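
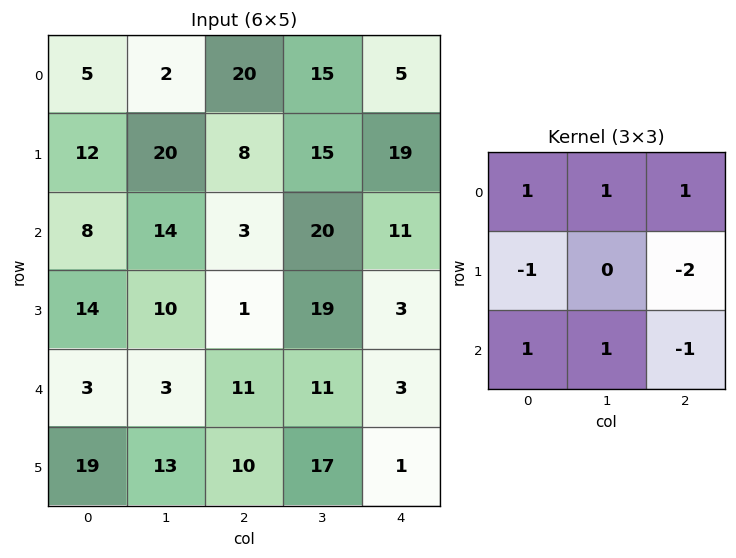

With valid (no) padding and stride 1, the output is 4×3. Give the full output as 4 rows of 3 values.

Output[0,0]: The receptive field on the input at this output position is [5 2 20 / 12 20 8 / 8 14 3]. Elementwise product with the kernel and sum: 5·1 + 2·1 + 20·1 + 12·-1 + 8·-2 + 8·1 + 14·1 + 3·-1.

18 -16 6
49 -19 34
4 -8 46
22 11 32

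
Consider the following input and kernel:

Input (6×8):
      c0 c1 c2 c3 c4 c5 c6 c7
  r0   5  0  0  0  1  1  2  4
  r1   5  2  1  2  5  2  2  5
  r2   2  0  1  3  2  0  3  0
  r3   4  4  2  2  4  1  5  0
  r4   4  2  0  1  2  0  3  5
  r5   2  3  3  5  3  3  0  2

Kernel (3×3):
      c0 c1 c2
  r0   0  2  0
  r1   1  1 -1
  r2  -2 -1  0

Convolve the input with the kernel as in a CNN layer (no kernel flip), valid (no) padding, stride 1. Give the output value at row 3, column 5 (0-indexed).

2

The receptive field on the input at this output position is [1 5 0 / 0 3 5 / 3 0 2]. Elementwise product with the kernel and sum: 5·2 + 0·1 + 3·1 + 5·-1 + 3·-2 + 0·-1.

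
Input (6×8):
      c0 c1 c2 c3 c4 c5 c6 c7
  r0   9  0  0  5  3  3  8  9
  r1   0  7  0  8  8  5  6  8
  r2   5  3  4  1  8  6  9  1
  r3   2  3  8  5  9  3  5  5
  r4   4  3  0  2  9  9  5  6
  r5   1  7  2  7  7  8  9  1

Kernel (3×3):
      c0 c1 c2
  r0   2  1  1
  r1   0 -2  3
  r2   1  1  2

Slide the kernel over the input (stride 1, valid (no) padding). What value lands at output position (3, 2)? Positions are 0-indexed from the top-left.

The receptive field on the input at this output position is [8 5 9 / 0 2 9 / 2 7 7]. Elementwise product with the kernel and sum: 8·2 + 5·1 + 9·1 + 2·-2 + 9·3 + 2·1 + 7·1 + 7·2.

76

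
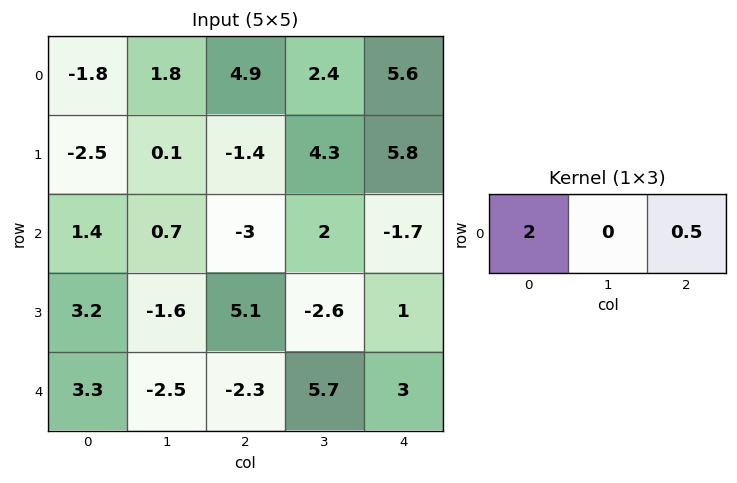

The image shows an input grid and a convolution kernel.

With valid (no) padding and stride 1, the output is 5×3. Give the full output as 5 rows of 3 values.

-1.15 4.8 12.6
-5.7 2.35 0.1
1.3 2.4 -6.85
8.95 -4.5 10.7
5.45 -2.15 -3.1

Output[0,0]: The receptive field on the input at this output position is [-1.8 1.8 4.9]. Elementwise product with the kernel and sum: -1.8·2 + 4.9·0.5.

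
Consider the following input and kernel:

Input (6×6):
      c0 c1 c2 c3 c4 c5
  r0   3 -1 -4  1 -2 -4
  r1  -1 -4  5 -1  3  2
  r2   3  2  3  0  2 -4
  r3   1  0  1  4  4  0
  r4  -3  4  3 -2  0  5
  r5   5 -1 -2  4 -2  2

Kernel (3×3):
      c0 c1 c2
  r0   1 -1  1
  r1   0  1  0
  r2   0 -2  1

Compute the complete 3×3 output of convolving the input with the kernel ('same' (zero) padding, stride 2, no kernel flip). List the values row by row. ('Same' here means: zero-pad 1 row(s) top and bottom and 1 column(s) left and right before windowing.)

1 -15 -6
-2 -5 -8
-15 14 6

Output[0,0]: The receptive field on the zero-padded input at this output position is [0 0 0 / 0 3 -1 / 0 -1 -4]. Elementwise product with the kernel and sum: 0·1 + 0·-1 + 0·1 + 3·1 + -1·-2 + -4·1.
Output[0,1]: The receptive field on the zero-padded input at this output position is [0 0 0 / -1 -4 1 / -4 5 -1]. Elementwise product with the kernel and sum: 0·1 + 0·-1 + 0·1 + -4·1 + 5·-2 + -1·1.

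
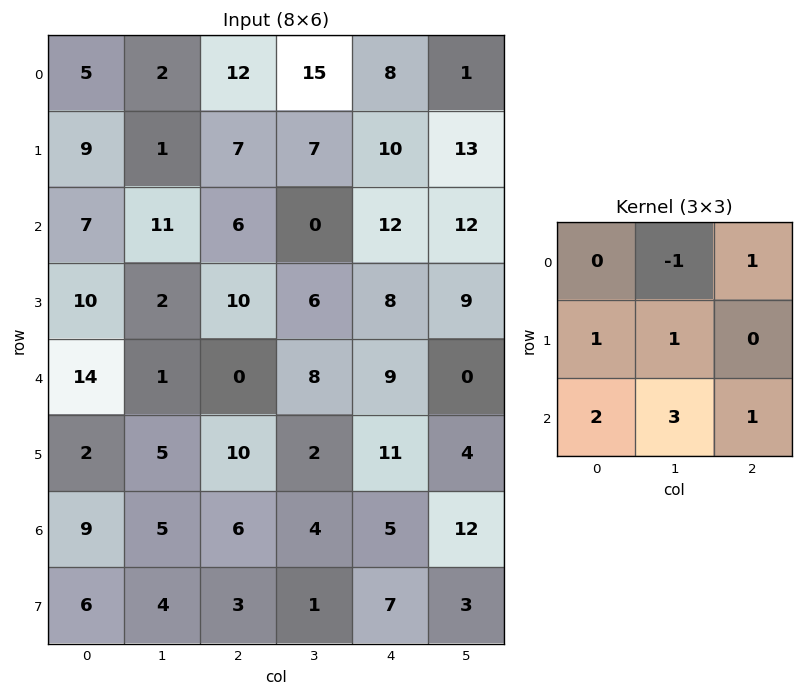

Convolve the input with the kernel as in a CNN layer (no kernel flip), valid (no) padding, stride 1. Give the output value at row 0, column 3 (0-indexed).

The receptive field on the input at this output position is [15 8 1 / 7 10 13 / 0 12 12]. Elementwise product with the kernel and sum: 8·-1 + 1·1 + 7·1 + 10·1 + 0·2 + 12·3 + 12·1.

58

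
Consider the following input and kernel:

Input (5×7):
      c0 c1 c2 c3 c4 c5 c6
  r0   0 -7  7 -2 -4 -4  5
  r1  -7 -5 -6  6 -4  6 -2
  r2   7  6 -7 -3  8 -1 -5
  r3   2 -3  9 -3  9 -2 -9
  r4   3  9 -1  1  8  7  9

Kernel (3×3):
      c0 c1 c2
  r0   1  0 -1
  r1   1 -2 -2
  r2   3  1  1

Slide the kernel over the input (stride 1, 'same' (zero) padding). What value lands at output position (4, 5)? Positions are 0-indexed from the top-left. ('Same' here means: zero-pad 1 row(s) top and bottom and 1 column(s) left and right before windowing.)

-6

The receptive field on the zero-padded input at this output position is [9 -2 -9 / 8 7 9 / 0 0 0]. Elementwise product with the kernel and sum: 9·1 + -9·-1 + 8·1 + 7·-2 + 9·-2 + 0·3 + 0·1 + 0·1.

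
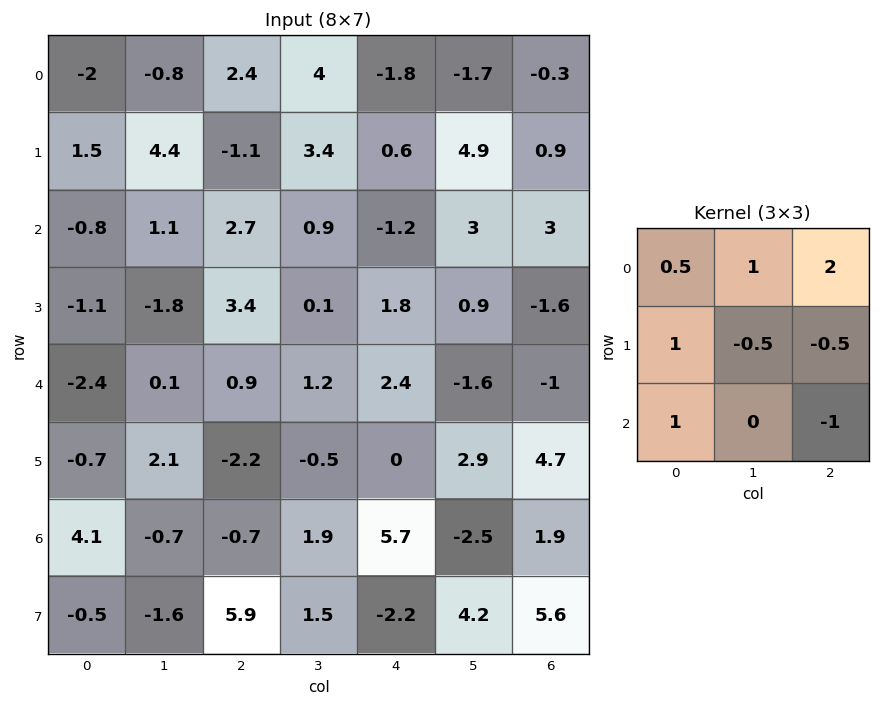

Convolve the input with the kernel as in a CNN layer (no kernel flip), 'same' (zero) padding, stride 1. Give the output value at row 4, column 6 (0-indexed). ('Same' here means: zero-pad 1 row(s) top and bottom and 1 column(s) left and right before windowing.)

0.65

The receptive field on the zero-padded input at this output position is [0.9 -1.6 0 / -1.6 -1 0 / 2.9 4.7 0]. Elementwise product with the kernel and sum: 0.9·0.5 + -1.6·1 + 0·2 + -1.6·1 + -1·-0.5 + 0·-0.5 + 2.9·1 + 0·-1.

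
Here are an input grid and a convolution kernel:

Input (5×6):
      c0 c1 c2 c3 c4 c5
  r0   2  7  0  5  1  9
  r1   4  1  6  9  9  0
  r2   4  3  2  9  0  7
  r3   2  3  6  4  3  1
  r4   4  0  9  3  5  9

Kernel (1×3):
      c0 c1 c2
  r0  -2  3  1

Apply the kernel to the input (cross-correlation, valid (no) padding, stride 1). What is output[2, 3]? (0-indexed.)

The receptive field on the input at this output position is [9 0 7]. Elementwise product with the kernel and sum: 9·-2 + 0·3 + 7·1.

-11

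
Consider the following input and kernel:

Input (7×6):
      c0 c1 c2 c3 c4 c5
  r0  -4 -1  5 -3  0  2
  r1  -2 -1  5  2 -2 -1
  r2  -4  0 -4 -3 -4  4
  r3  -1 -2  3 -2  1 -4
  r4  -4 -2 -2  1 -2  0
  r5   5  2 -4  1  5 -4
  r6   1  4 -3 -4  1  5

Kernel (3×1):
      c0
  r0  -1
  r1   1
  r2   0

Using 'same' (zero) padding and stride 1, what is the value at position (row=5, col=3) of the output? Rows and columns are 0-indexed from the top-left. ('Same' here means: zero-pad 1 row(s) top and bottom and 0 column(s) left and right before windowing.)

0

The receptive field on the zero-padded input at this output position is [1 / 1 / -4]. Elementwise product with the kernel and sum: 1·-1 + 1·1.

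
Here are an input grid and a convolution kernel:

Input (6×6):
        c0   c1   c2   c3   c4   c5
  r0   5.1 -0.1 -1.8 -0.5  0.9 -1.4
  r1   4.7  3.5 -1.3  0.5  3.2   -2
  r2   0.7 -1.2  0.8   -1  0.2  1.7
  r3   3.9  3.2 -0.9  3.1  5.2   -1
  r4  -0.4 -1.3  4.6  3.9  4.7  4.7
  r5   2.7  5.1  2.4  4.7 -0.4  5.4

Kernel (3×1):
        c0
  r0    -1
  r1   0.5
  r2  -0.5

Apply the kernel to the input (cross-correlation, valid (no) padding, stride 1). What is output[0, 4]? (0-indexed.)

The receptive field on the input at this output position is [0.9 / 3.2 / 0.2]. Elementwise product with the kernel and sum: 0.9·-1 + 3.2·0.5 + 0.2·-0.5.

0.6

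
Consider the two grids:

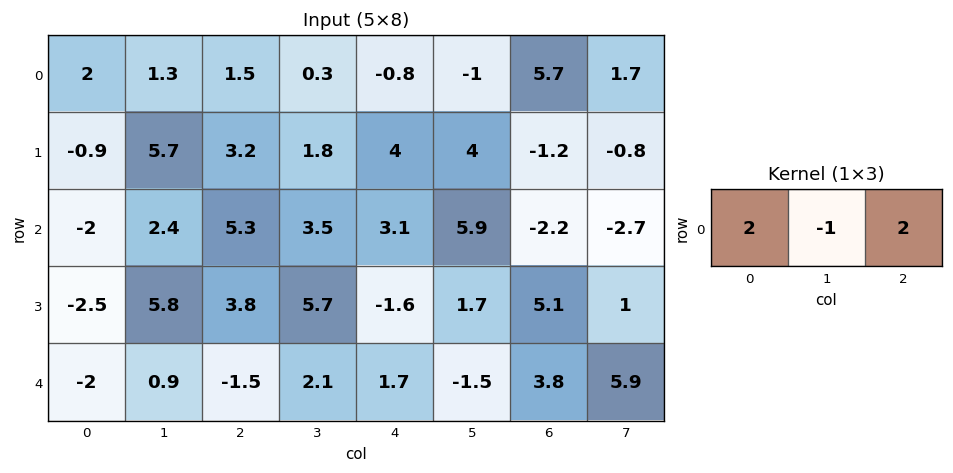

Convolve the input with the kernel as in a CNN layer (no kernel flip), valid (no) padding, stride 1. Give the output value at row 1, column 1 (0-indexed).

11.8

The receptive field on the input at this output position is [5.7 3.2 1.8]. Elementwise product with the kernel and sum: 5.7·2 + 3.2·-1 + 1.8·2.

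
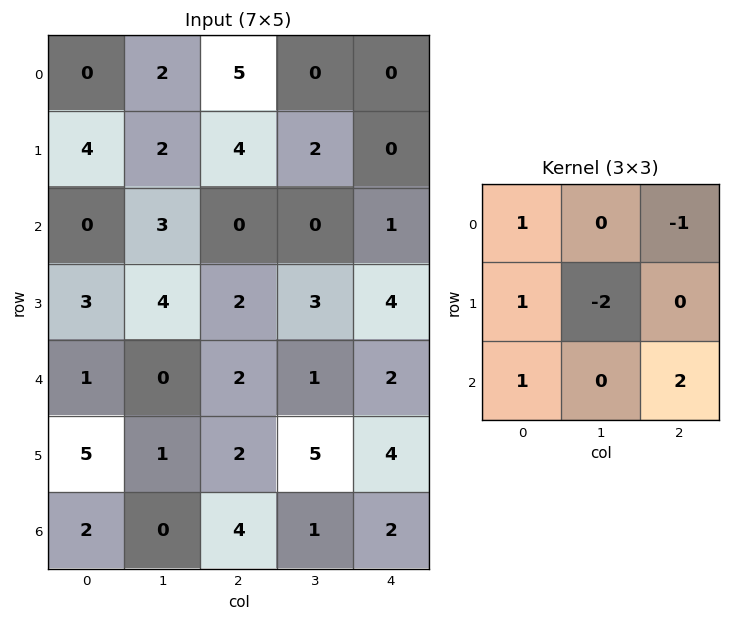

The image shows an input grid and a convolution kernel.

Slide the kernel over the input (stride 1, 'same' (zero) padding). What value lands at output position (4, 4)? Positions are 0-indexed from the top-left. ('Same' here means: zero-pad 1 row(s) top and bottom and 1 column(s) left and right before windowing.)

5

The receptive field on the zero-padded input at this output position is [3 4 0 / 1 2 0 / 5 4 0]. Elementwise product with the kernel and sum: 3·1 + 0·-1 + 1·1 + 2·-2 + 5·1 + 0·2.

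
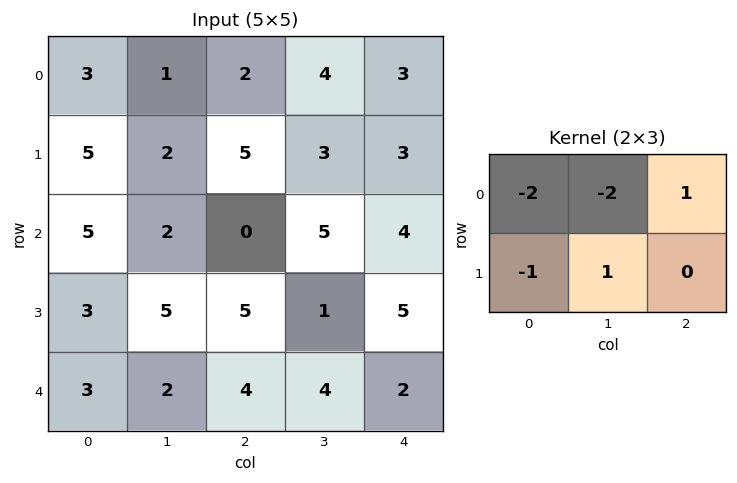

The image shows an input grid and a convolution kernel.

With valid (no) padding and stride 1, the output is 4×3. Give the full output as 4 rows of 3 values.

-9 1 -11
-12 -13 -8
-12 1 -10
-12 -17 -7

Output[0,0]: The receptive field on the input at this output position is [3 1 2 / 5 2 5]. Elementwise product with the kernel and sum: 3·-2 + 1·-2 + 2·1 + 5·-1 + 2·1.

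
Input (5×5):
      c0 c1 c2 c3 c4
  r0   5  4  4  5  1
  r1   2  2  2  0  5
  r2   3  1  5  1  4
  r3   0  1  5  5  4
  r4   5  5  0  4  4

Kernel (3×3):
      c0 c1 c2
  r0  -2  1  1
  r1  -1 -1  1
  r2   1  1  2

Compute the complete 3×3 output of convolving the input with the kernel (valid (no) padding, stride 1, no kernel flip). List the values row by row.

Output[0,0]: The receptive field on the input at this output position is [5 4 4 / 2 2 2 / 3 1 5]. Elementwise product with the kernel and sum: 5·-2 + 4·1 + 4·1 + 2·-1 + 2·-1 + 2·1 + 3·1 + 1·1 + 5·2.
Output[0,1]: The receptive field on the input at this output position is [4 4 5 / 2 2 0 / 1 5 1]. Elementwise product with the kernel and sum: 4·-2 + 4·1 + 5·1 + 2·-1 + 2·-1 + 0·1 + 1·1 + 5·1 + 1·2.

10 5 15
12 9 17
14 16 1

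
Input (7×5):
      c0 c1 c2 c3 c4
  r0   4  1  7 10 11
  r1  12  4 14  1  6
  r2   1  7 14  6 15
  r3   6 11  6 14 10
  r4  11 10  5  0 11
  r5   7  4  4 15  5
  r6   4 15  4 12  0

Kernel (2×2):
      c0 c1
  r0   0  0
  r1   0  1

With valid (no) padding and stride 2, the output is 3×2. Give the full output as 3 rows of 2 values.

Output[0,0]: The receptive field on the input at this output position is [4 1 / 12 4]. Elementwise product with the kernel and sum: 4·1.
Output[0,1]: The receptive field on the input at this output position is [7 10 / 14 1]. Elementwise product with the kernel and sum: 1·1.

4 1
11 14
4 15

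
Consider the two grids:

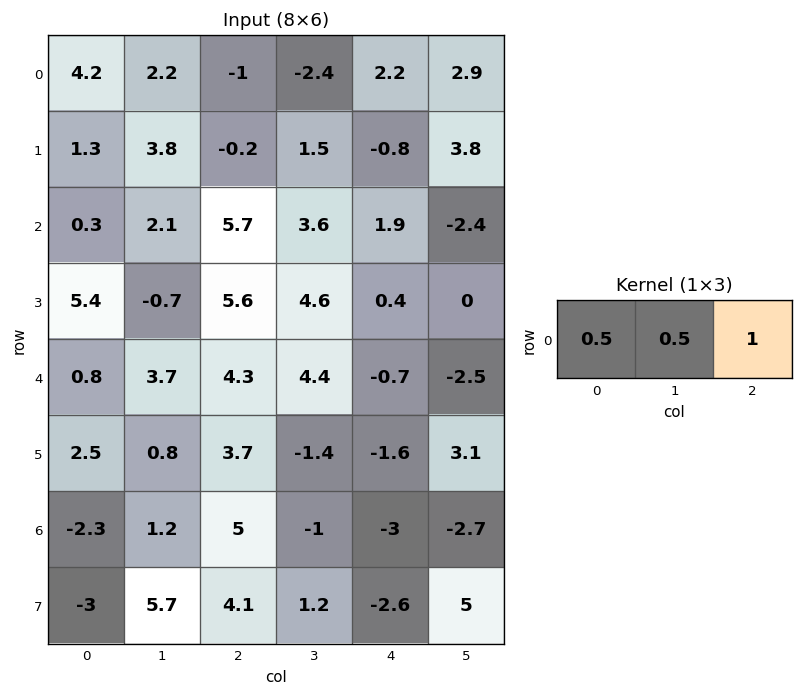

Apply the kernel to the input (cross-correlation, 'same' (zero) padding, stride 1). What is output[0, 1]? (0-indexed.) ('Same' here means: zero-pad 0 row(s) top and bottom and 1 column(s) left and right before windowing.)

The receptive field on the zero-padded input at this output position is [4.2 2.2 -1]. Elementwise product with the kernel and sum: 4.2·0.5 + 2.2·0.5 + -1·1.

2.2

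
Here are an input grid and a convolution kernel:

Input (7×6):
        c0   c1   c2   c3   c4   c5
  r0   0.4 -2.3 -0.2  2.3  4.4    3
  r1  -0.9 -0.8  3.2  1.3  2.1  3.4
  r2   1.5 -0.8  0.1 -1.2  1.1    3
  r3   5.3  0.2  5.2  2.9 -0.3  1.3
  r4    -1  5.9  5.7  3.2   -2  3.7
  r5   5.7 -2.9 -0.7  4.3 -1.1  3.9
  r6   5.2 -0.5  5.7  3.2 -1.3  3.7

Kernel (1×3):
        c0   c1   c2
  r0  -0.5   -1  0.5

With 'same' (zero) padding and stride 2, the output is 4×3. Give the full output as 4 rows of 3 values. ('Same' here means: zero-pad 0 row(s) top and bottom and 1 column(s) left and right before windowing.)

Output[0,0]: The receptive field on the zero-padded input at this output position is [0 0.4 -2.3]. Elementwise product with the kernel and sum: 0·-0.5 + 0.4·-1 + -2.3·0.5.

-1.55 2.5 -4.05
-1.9 -0.3 1
3.95 -7.05 2.25
-5.45 -3.85 1.55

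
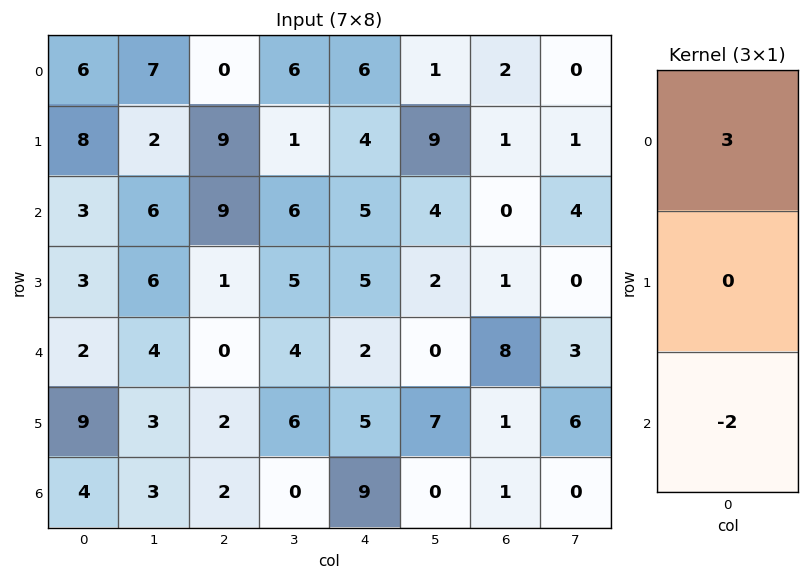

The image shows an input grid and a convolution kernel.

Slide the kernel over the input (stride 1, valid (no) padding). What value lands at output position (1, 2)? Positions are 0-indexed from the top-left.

25

The receptive field on the input at this output position is [9 / 9 / 1]. Elementwise product with the kernel and sum: 9·3 + 1·-2.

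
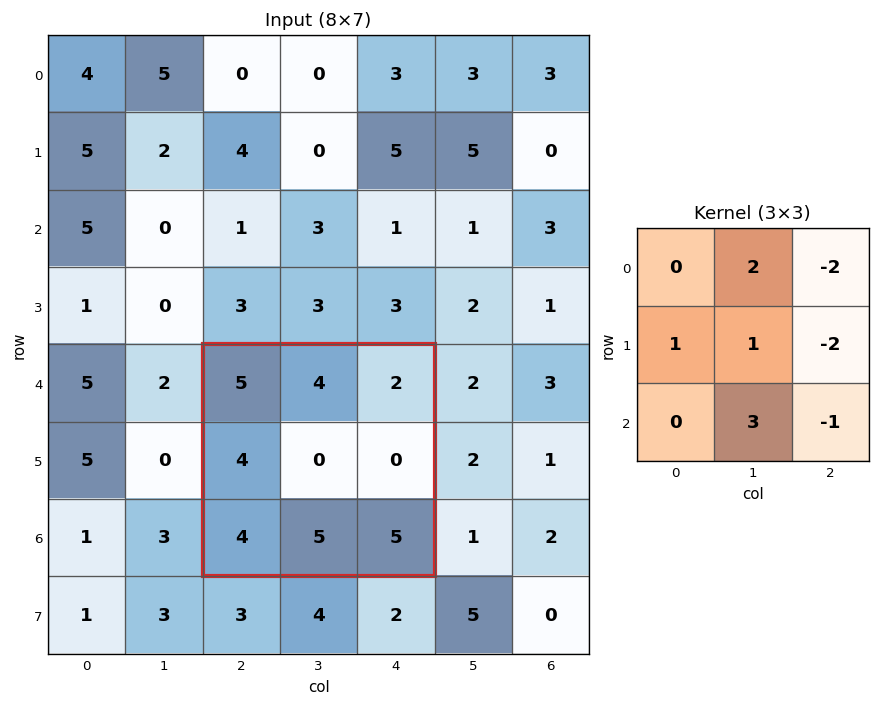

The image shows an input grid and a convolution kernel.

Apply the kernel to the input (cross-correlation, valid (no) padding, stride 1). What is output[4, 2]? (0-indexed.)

18

The receptive field on the input at this output position is [5 4 2 / 4 0 0 / 4 5 5]. Elementwise product with the kernel and sum: 4·2 + 2·-2 + 4·1 + 0·1 + 0·-2 + 5·3 + 5·-1.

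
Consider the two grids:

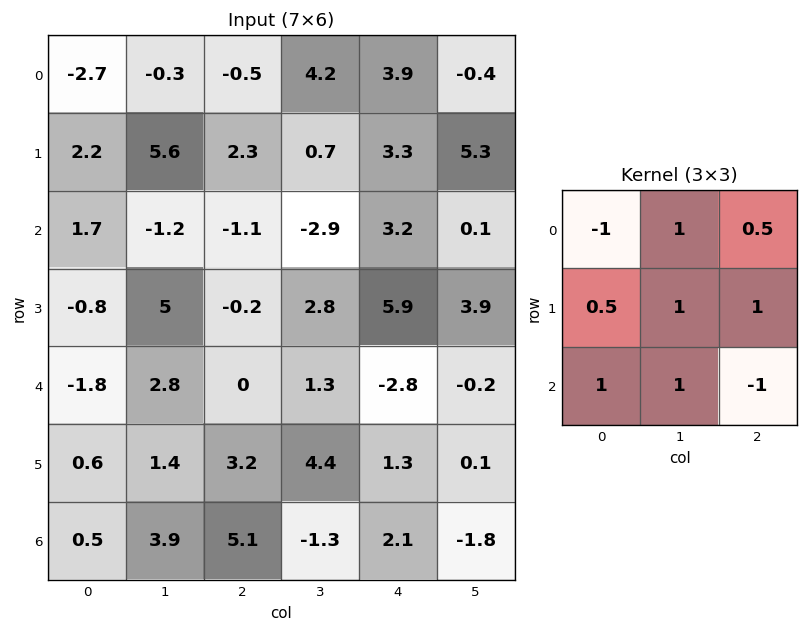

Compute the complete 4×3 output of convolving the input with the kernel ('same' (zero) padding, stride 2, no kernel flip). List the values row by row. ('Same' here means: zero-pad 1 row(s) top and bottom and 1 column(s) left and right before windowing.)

Output[0,0]: The receptive field on the zero-padded input at this output position is [0 0 0 / 0 -2.7 -0.3 / 0 2.2 5.6]. Elementwise product with the kernel and sum: 0·-1 + 0·1 + 0·0.5 + 0·0.5 + -2.7·1 + -0.3·1 + 0·1 + 2.2·1 + 5.6·-1.
Output[0,1]: The receptive field on the zero-padded input at this output position is [0 0 0 / -0.3 -0.5 4.2 / 5.6 2.3 0.7]. Elementwise product with the kernel and sum: 0·-1 + 0·1 + 0·0.5 + -0.3·0.5 + -0.5·1 + 4.2·1 + 5.6·1 + 2.3·1 + 0.7·-1.

-6.4 10.75 4.3
-0.3 -5.55 11.9
1.9 -0.9 8.3
5.7 9.75 -3.4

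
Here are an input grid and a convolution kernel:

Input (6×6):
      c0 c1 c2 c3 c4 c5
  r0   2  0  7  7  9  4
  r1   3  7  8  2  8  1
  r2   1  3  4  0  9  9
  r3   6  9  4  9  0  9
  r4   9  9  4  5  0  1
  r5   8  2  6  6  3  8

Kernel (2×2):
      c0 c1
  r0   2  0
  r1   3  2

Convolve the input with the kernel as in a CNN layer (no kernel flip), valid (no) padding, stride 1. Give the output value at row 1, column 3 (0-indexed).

22

The receptive field on the input at this output position is [2 8 / 0 9]. Elementwise product with the kernel and sum: 2·2 + 0·3 + 9·2.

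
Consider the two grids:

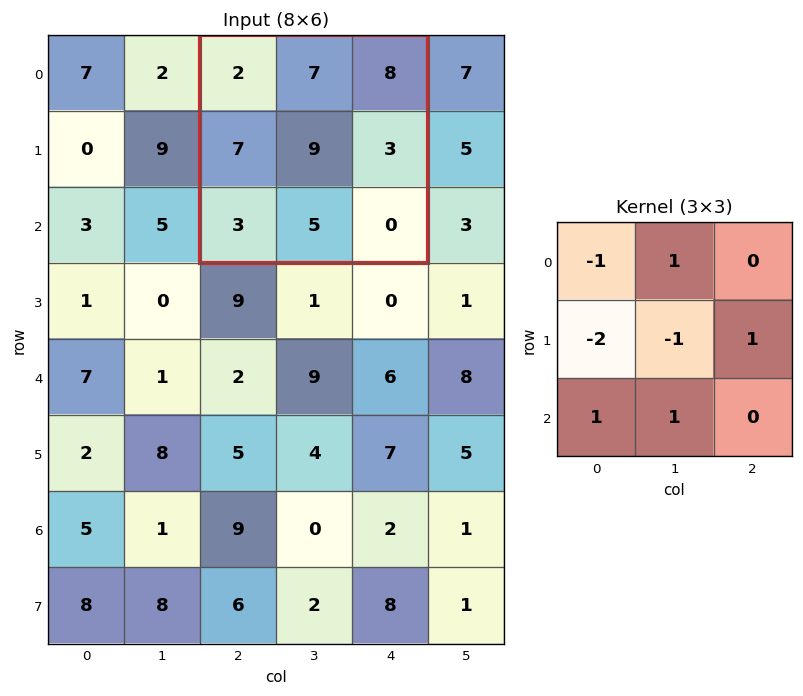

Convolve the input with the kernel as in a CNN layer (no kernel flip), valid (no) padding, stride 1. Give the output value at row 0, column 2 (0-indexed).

-7

The receptive field on the input at this output position is [2 7 8 / 7 9 3 / 3 5 0]. Elementwise product with the kernel and sum: 2·-1 + 7·1 + 7·-2 + 9·-1 + 3·1 + 3·1 + 5·1.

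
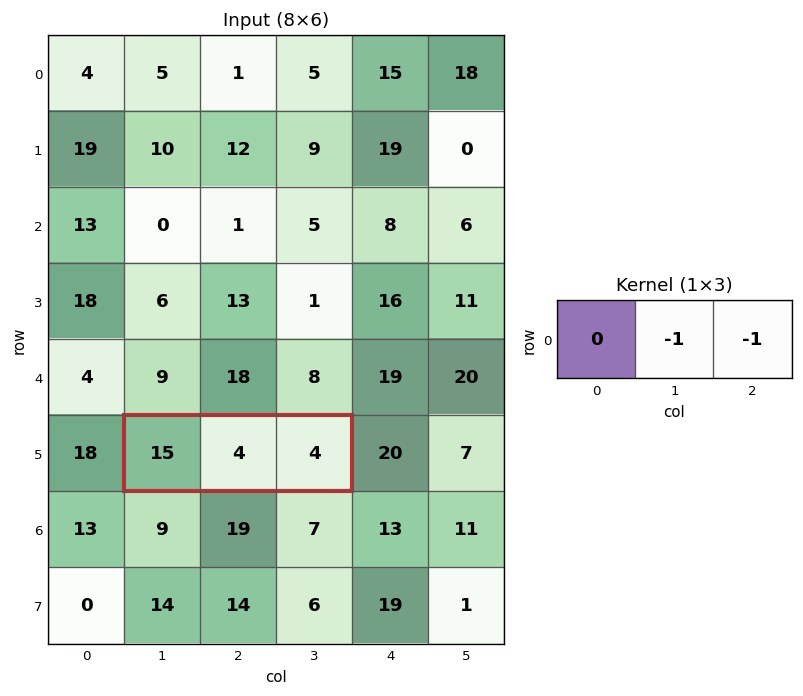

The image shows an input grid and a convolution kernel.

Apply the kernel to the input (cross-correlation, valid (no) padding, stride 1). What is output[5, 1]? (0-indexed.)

The receptive field on the input at this output position is [15 4 4]. Elementwise product with the kernel and sum: 4·-1 + 4·-1.

-8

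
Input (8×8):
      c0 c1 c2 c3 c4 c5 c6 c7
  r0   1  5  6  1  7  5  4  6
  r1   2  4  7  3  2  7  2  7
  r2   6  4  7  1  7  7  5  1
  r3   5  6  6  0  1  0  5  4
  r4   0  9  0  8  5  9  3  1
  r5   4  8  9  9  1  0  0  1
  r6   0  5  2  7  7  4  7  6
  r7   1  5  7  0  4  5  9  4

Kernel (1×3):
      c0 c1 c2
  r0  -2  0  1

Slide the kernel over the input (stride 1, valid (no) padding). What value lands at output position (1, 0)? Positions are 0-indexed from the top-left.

3

The receptive field on the input at this output position is [2 4 7]. Elementwise product with the kernel and sum: 2·-2 + 7·1.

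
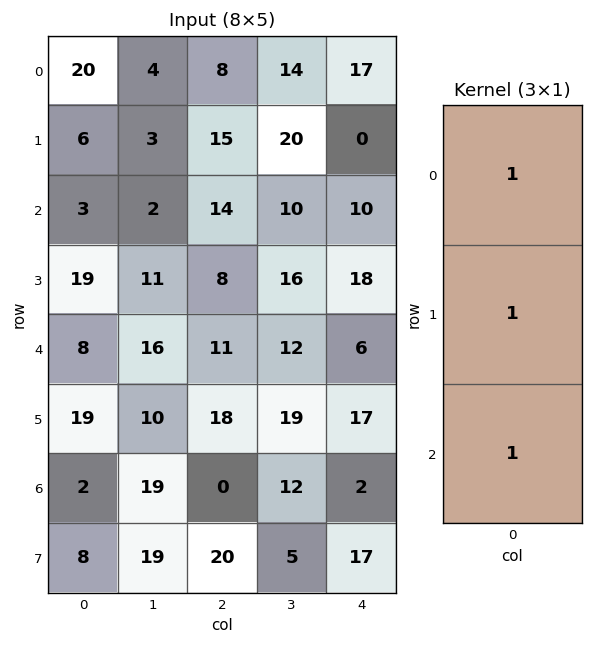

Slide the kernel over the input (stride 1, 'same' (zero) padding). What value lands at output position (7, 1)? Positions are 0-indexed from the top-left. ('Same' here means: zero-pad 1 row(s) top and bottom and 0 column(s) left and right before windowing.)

The receptive field on the zero-padded input at this output position is [19 / 19 / 0]. Elementwise product with the kernel and sum: 19·1 + 19·1 + 0·1.

38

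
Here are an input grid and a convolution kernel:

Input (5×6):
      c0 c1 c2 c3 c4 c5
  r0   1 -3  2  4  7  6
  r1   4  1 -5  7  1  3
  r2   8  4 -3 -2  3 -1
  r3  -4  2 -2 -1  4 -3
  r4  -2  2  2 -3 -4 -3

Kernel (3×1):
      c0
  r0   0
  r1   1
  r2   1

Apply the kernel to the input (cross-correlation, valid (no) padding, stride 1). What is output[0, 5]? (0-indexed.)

2

The receptive field on the input at this output position is [6 / 3 / -1]. Elementwise product with the kernel and sum: 3·1 + -1·1.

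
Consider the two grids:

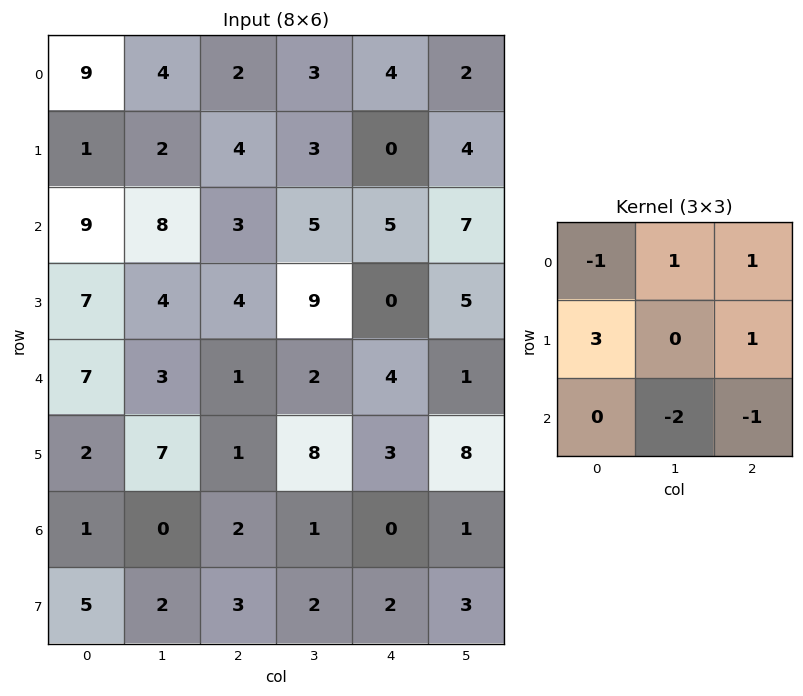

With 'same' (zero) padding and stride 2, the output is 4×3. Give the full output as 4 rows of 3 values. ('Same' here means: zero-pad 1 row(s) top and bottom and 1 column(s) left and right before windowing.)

0 4 7
-7 17 18
3 10 -11
-3 -5 0

Output[0,0]: The receptive field on the zero-padded input at this output position is [0 0 0 / 0 9 4 / 0 1 2]. Elementwise product with the kernel and sum: 0·-1 + 0·1 + 0·1 + 0·3 + 4·1 + 1·-2 + 2·-1.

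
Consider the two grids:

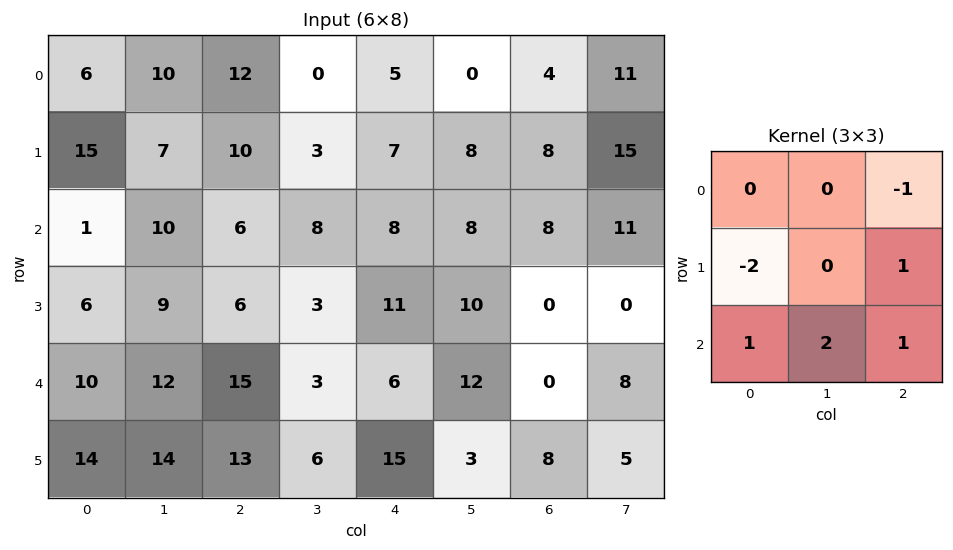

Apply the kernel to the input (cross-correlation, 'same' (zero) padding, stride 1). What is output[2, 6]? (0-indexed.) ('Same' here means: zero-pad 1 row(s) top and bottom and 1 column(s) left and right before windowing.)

The receptive field on the zero-padded input at this output position is [8 8 15 / 8 8 11 / 10 0 0]. Elementwise product with the kernel and sum: 15·-1 + 8·-2 + 11·1 + 10·1 + 0·2 + 0·1.

-10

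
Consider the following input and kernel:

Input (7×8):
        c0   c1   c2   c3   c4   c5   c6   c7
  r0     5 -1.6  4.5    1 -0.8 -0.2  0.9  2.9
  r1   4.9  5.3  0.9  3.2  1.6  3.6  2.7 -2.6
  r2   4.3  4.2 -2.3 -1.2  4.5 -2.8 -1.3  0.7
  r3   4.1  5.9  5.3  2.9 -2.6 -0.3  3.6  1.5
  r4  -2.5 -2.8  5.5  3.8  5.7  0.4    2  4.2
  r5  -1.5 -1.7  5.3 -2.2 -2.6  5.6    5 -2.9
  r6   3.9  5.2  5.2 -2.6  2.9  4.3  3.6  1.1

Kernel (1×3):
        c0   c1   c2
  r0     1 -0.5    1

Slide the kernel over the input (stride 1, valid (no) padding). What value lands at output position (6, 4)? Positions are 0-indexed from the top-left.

4.35

The receptive field on the input at this output position is [2.9 4.3 3.6]. Elementwise product with the kernel and sum: 2.9·1 + 4.3·-0.5 + 3.6·1.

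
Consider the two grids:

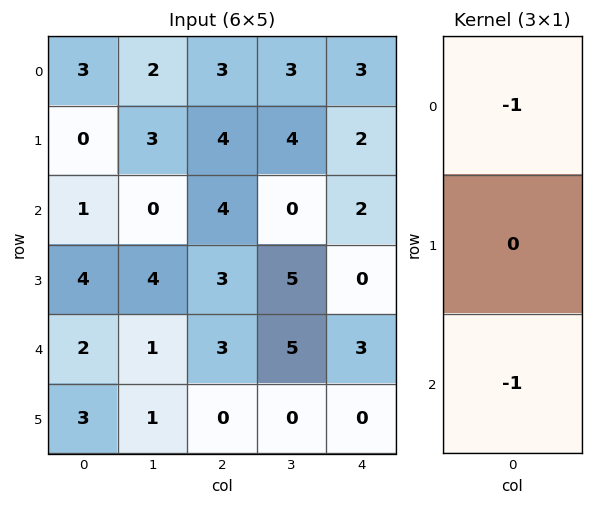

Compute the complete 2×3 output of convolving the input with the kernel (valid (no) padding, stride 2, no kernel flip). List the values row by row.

Output[0,0]: The receptive field on the input at this output position is [3 / 0 / 1]. Elementwise product with the kernel and sum: 3·-1 + 1·-1.
Output[0,1]: The receptive field on the input at this output position is [3 / 4 / 4]. Elementwise product with the kernel and sum: 3·-1 + 4·-1.

-4 -7 -5
-3 -7 -5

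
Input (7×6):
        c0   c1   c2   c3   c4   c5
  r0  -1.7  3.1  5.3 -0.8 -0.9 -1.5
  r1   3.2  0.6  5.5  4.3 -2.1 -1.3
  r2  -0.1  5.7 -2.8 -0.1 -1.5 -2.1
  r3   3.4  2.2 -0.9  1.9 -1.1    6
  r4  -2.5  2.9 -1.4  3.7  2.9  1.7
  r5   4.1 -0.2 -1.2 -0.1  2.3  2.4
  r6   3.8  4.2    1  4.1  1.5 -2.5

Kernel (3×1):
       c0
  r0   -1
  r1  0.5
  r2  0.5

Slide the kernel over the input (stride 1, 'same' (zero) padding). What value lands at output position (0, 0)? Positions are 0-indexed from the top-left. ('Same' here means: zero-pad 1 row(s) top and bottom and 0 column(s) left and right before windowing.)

0.75

The receptive field on the zero-padded input at this output position is [0 / -1.7 / 3.2]. Elementwise product with the kernel and sum: 0·-1 + -1.7·0.5 + 3.2·0.5.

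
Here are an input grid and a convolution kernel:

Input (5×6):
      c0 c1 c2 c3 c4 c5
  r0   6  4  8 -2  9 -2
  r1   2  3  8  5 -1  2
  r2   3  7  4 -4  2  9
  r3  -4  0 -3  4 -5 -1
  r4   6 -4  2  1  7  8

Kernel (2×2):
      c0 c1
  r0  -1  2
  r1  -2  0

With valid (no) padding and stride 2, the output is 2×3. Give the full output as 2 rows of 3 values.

Output[0,0]: The receptive field on the input at this output position is [6 4 / 2 3]. Elementwise product with the kernel and sum: 6·-1 + 4·2 + 2·-2.

-2 -28 -11
19 -6 26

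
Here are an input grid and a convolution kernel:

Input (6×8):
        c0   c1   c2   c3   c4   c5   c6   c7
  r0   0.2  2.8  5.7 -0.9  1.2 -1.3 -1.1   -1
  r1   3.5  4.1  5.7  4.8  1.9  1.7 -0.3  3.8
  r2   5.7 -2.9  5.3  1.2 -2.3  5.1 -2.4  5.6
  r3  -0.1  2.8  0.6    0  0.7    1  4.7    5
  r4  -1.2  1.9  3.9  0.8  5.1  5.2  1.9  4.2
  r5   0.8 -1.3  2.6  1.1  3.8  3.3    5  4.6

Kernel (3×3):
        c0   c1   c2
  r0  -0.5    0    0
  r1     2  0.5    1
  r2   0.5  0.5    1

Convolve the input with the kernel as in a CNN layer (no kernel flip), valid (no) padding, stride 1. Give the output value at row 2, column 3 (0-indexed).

8.9

The receptive field on the input at this output position is [1.2 -2.3 5.1 / 0 0.7 1 / 0.8 5.1 5.2]. Elementwise product with the kernel and sum: 1.2·-0.5 + 0·2 + 0.7·0.5 + 1·1 + 0.8·0.5 + 5.1·0.5 + 5.2·1.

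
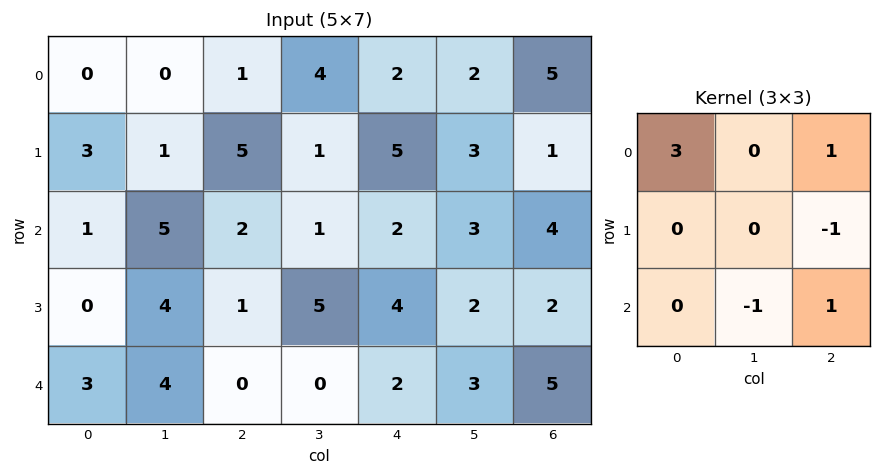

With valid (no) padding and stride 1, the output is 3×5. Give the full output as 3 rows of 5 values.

Output[0,0]: The receptive field on the input at this output position is [0 0 1 / 3 1 5 / 1 5 2]. Elementwise product with the kernel and sum: 0·3 + 1·1 + 5·-1 + 5·-1 + 2·1.
Output[0,1]: The receptive field on the input at this output position is [0 1 4 / 1 5 1 / 5 2 1]. Elementwise product with the kernel and sum: 0·3 + 4·1 + 1·-1 + 2·-1 + 1·1.

-7 2 1 12 11
9 7 17 1 12
0 11 6 5 10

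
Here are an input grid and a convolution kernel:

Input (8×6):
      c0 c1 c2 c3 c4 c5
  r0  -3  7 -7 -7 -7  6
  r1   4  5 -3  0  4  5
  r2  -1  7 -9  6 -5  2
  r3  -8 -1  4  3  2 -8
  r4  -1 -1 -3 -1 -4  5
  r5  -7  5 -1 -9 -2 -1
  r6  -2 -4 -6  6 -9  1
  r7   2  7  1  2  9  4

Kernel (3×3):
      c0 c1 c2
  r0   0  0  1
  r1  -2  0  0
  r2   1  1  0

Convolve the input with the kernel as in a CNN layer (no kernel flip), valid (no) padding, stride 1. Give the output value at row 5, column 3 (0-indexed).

The receptive field on the input at this output position is [-9 -2 -1 / 6 -9 1 / 2 9 4]. Elementwise product with the kernel and sum: -1·1 + 6·-2 + 2·1 + 9·1.

-2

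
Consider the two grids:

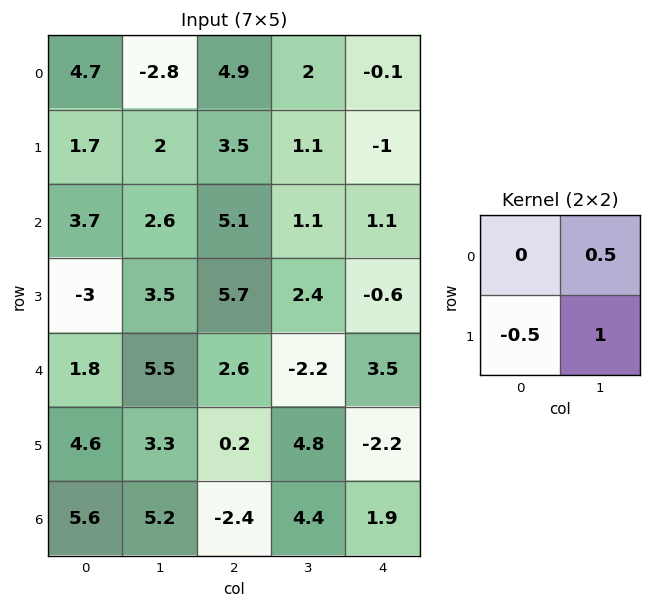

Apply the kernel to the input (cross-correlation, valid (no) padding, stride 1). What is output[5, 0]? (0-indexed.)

The receptive field on the input at this output position is [4.6 3.3 / 5.6 5.2]. Elementwise product with the kernel and sum: 3.3·0.5 + 5.6·-0.5 + 5.2·1.

4.05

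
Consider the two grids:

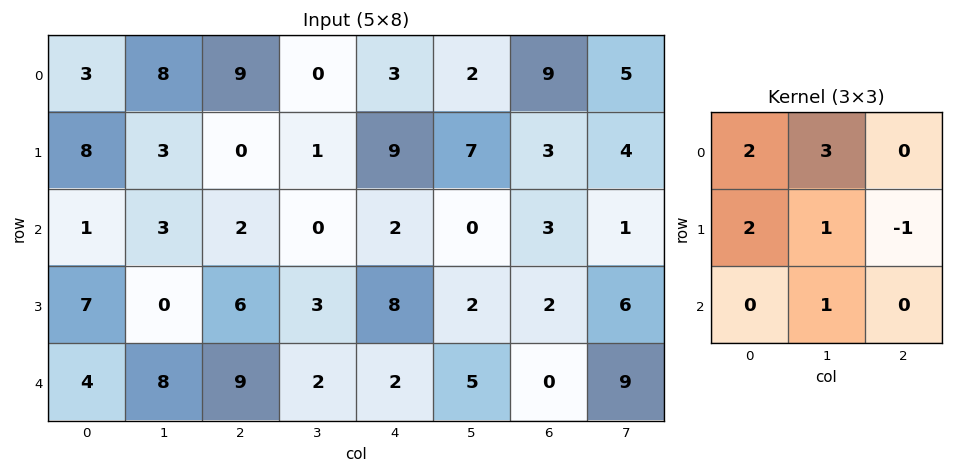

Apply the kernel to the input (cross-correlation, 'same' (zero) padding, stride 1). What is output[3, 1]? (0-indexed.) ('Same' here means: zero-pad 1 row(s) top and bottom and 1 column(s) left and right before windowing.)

27

The receptive field on the zero-padded input at this output position is [1 3 2 / 7 0 6 / 4 8 9]. Elementwise product with the kernel and sum: 1·2 + 3·3 + 7·2 + 0·1 + 6·-1 + 8·1.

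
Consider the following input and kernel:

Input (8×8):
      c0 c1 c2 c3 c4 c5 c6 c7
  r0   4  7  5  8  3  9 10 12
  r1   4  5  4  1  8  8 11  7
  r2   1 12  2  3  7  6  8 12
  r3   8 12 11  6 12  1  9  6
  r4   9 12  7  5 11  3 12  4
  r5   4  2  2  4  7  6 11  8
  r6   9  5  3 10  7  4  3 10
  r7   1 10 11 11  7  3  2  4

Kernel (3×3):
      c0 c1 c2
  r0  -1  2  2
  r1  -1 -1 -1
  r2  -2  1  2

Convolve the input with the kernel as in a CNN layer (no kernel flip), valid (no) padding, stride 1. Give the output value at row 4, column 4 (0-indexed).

-9

The receptive field on the input at this output position is [11 3 12 / 7 6 11 / 7 4 3]. Elementwise product with the kernel and sum: 11·-1 + 3·2 + 12·2 + 7·-1 + 6·-1 + 11·-1 + 7·-2 + 4·1 + 3·2.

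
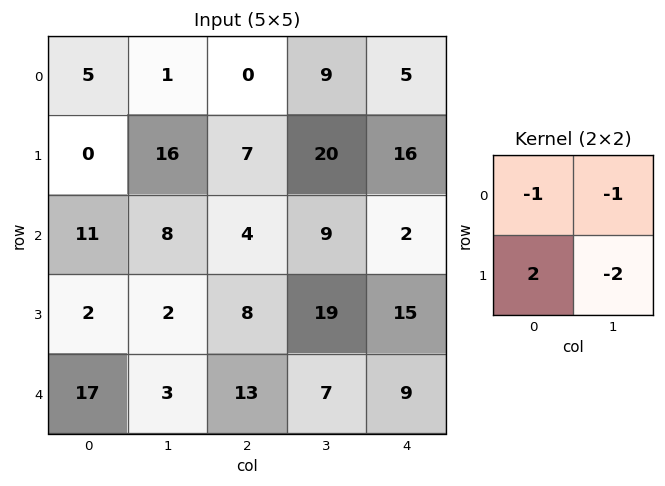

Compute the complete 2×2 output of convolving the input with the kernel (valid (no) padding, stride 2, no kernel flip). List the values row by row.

Output[0,0]: The receptive field on the input at this output position is [5 1 / 0 16]. Elementwise product with the kernel and sum: 5·-1 + 1·-1 + 0·2 + 16·-2.

-38 -35
-19 -35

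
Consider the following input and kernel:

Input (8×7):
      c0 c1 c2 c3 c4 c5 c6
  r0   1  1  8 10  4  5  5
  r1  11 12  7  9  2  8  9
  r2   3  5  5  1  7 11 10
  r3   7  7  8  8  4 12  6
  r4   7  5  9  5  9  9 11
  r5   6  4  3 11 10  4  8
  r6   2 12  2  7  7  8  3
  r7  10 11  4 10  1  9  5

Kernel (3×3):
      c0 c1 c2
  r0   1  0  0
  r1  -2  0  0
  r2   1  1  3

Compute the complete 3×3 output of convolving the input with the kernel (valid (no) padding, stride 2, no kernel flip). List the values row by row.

2 21 48
28 30 50
15 33 13

Output[0,0]: The receptive field on the input at this output position is [1 1 8 / 11 12 7 / 3 5 5]. Elementwise product with the kernel and sum: 1·1 + 11·-2 + 3·1 + 5·1 + 5·3.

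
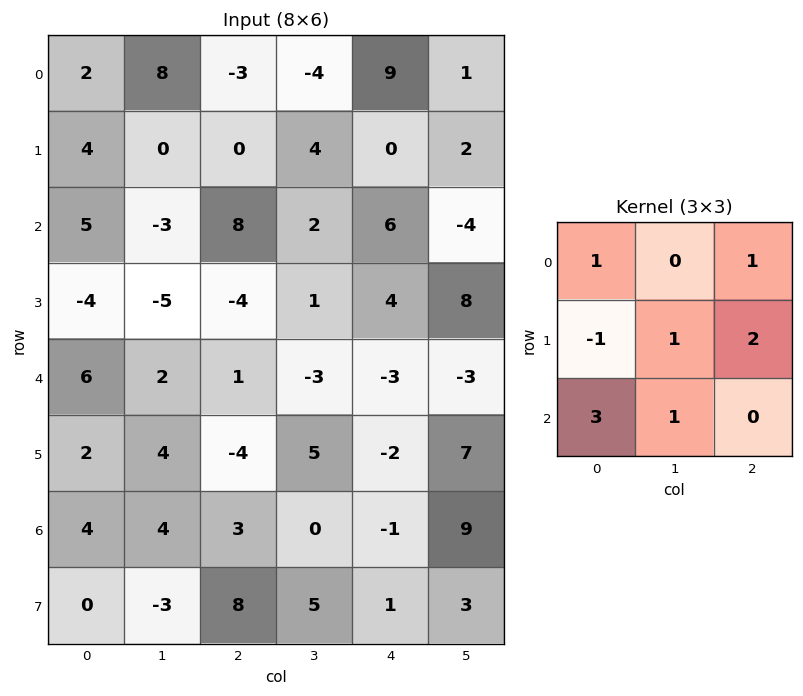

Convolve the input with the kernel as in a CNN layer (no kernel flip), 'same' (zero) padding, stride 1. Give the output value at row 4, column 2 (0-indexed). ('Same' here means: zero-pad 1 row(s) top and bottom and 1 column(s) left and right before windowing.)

The receptive field on the zero-padded input at this output position is [-5 -4 1 / 2 1 -3 / 4 -4 5]. Elementwise product with the kernel and sum: -5·1 + 1·1 + 2·-1 + 1·1 + -3·2 + 4·3 + -4·1.

-3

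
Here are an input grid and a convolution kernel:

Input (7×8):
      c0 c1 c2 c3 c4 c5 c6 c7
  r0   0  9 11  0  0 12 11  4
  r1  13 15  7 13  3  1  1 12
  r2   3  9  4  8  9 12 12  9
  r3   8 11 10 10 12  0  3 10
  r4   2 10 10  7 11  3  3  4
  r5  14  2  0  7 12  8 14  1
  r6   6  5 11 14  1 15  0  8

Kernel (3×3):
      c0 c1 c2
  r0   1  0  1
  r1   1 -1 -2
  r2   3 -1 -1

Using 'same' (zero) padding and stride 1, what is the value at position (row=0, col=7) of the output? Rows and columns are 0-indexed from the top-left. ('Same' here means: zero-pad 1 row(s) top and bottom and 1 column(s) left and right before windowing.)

-2

The receptive field on the zero-padded input at this output position is [0 0 0 / 11 4 0 / 1 12 0]. Elementwise product with the kernel and sum: 0·1 + 0·1 + 11·1 + 4·-1 + 0·-2 + 1·3 + 12·-1 + 0·-1.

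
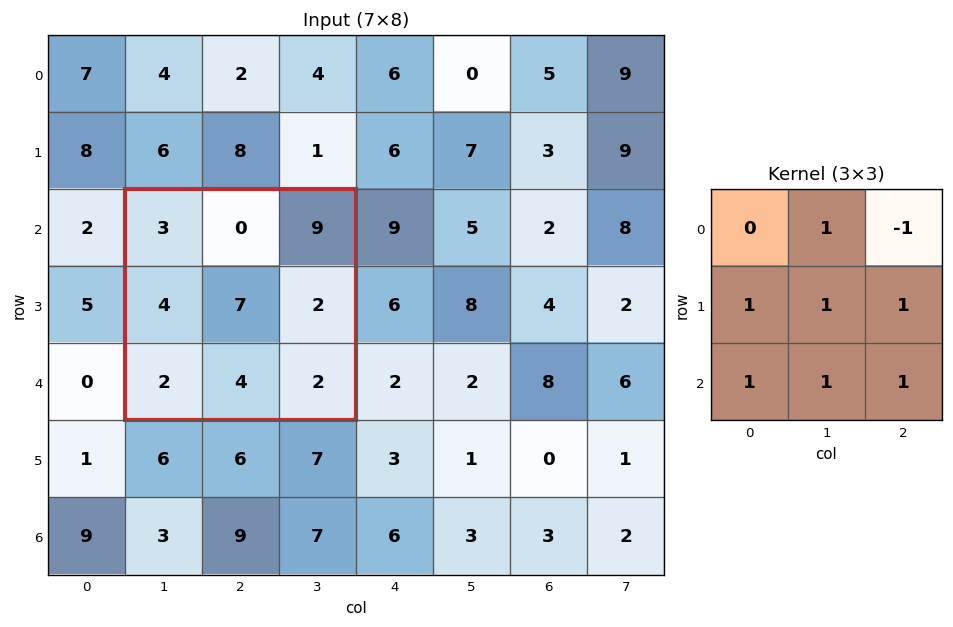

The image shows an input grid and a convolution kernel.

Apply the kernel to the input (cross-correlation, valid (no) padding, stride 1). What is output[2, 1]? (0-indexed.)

12

The receptive field on the input at this output position is [3 0 9 / 4 7 2 / 2 4 2]. Elementwise product with the kernel and sum: 0·1 + 9·-1 + 4·1 + 7·1 + 2·1 + 2·1 + 4·1 + 2·1.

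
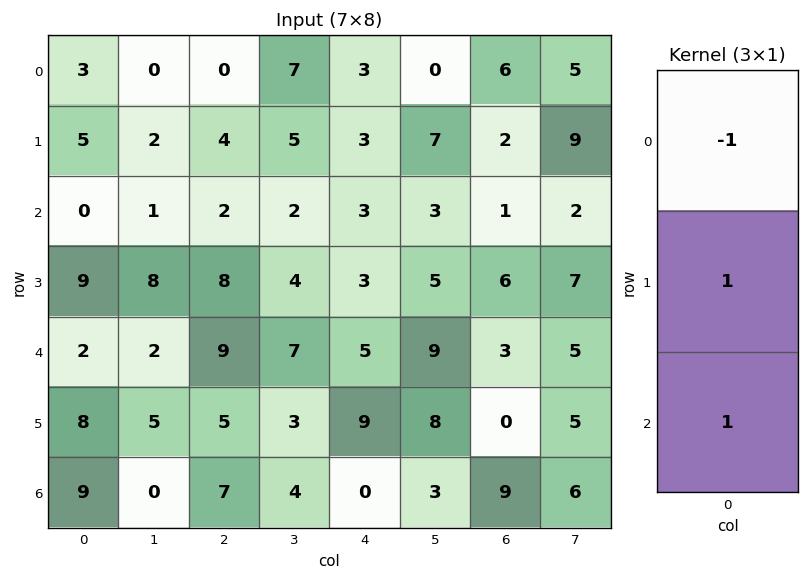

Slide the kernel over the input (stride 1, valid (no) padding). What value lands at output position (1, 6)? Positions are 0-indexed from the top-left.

5

The receptive field on the input at this output position is [2 / 1 / 6]. Elementwise product with the kernel and sum: 2·-1 + 1·1 + 6·1.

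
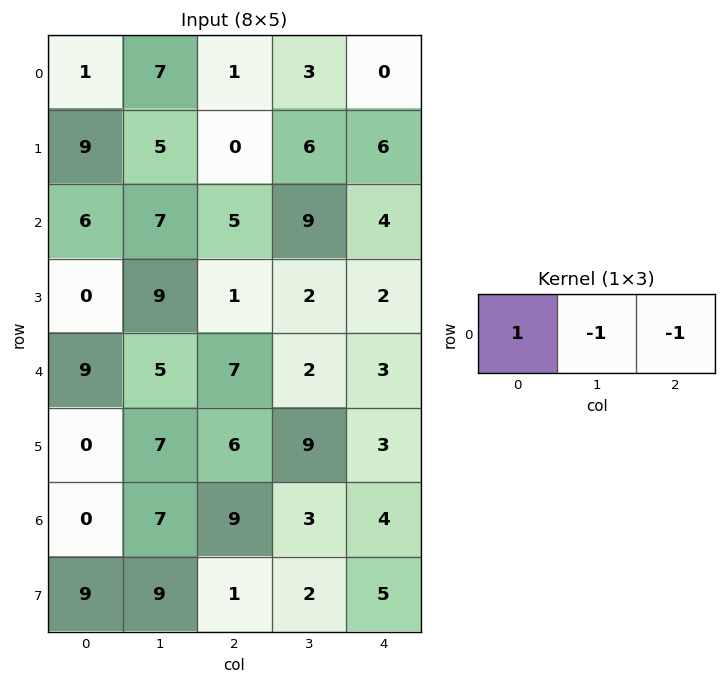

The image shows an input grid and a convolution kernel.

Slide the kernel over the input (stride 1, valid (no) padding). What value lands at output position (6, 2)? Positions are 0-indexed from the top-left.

2

The receptive field on the input at this output position is [9 3 4]. Elementwise product with the kernel and sum: 9·1 + 3·-1 + 4·-1.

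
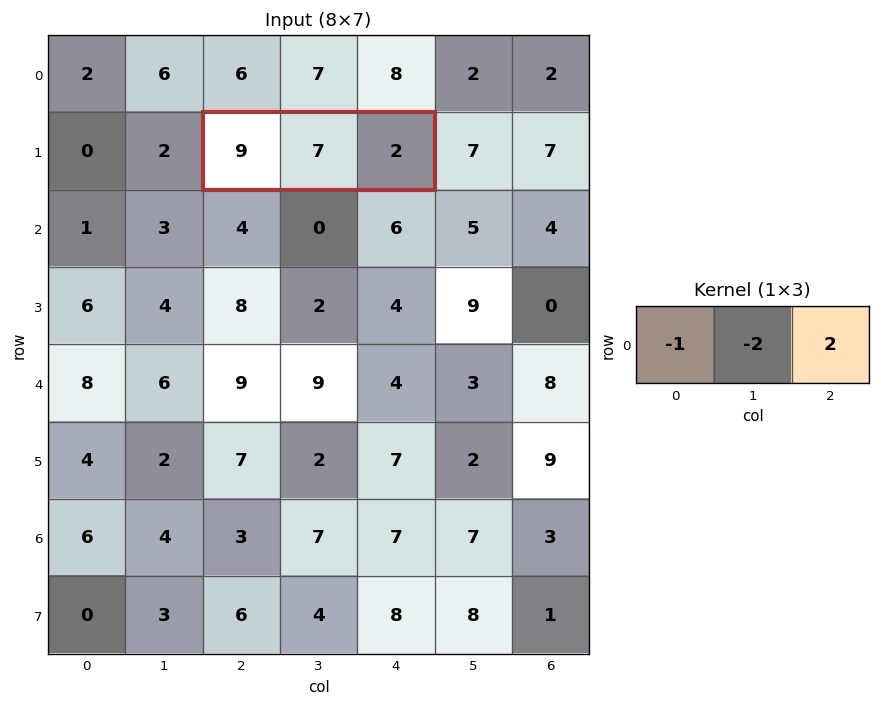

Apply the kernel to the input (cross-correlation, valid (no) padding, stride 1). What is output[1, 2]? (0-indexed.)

-19

The receptive field on the input at this output position is [9 7 2]. Elementwise product with the kernel and sum: 9·-1 + 7·-2 + 2·2.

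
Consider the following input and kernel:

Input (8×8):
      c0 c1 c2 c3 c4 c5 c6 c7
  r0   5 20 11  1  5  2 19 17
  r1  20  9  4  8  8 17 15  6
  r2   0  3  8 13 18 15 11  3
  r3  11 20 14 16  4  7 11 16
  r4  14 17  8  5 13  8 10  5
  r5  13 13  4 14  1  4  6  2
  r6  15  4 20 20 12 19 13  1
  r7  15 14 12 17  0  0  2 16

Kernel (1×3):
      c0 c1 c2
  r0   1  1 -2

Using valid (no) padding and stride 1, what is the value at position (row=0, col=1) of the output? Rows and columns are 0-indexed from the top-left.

29

The receptive field on the input at this output position is [20 11 1]. Elementwise product with the kernel and sum: 20·1 + 11·1 + 1·-2.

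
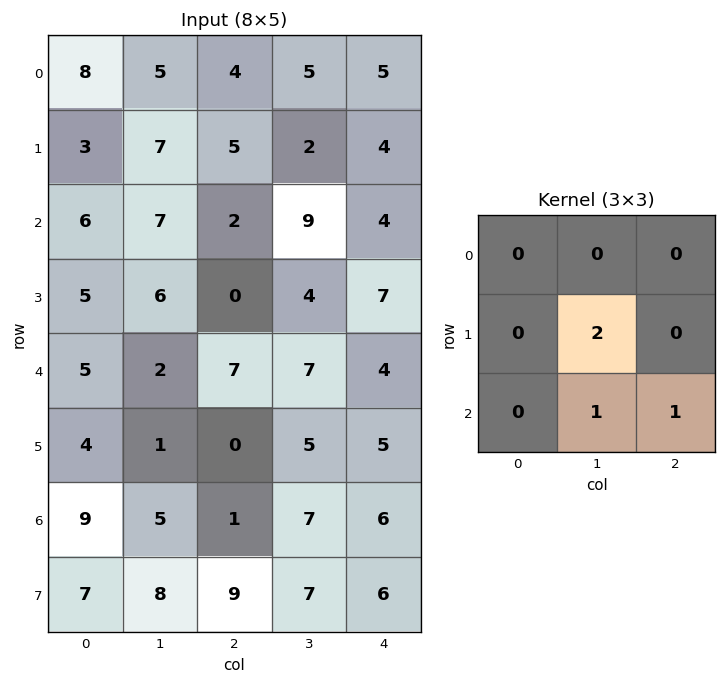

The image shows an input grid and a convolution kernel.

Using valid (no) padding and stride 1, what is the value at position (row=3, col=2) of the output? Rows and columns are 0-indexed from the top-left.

24

The receptive field on the input at this output position is [0 4 7 / 7 7 4 / 0 5 5]. Elementwise product with the kernel and sum: 7·2 + 5·1 + 5·1.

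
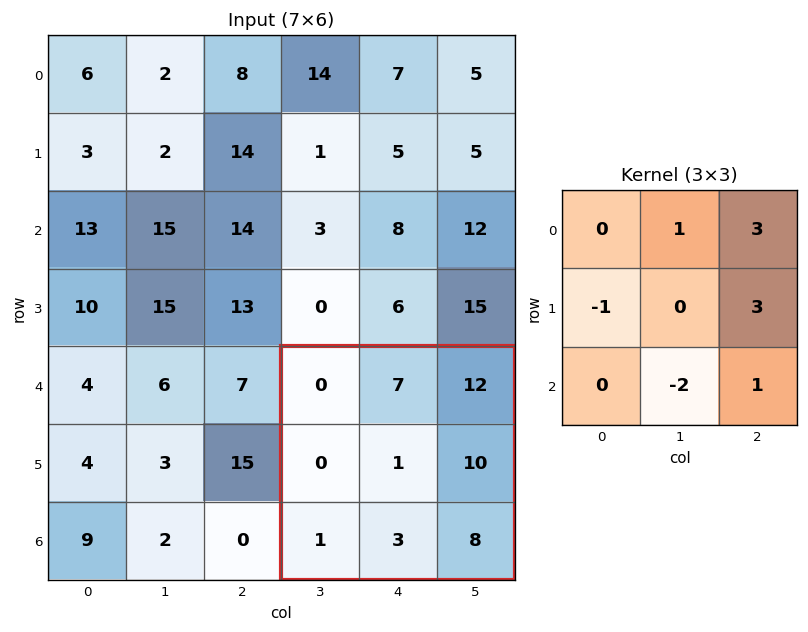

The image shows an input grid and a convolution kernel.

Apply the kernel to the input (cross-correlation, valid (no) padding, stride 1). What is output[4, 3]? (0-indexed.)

The receptive field on the input at this output position is [0 7 12 / 0 1 10 / 1 3 8]. Elementwise product with the kernel and sum: 7·1 + 12·3 + 0·-1 + 10·3 + 3·-2 + 8·1.

75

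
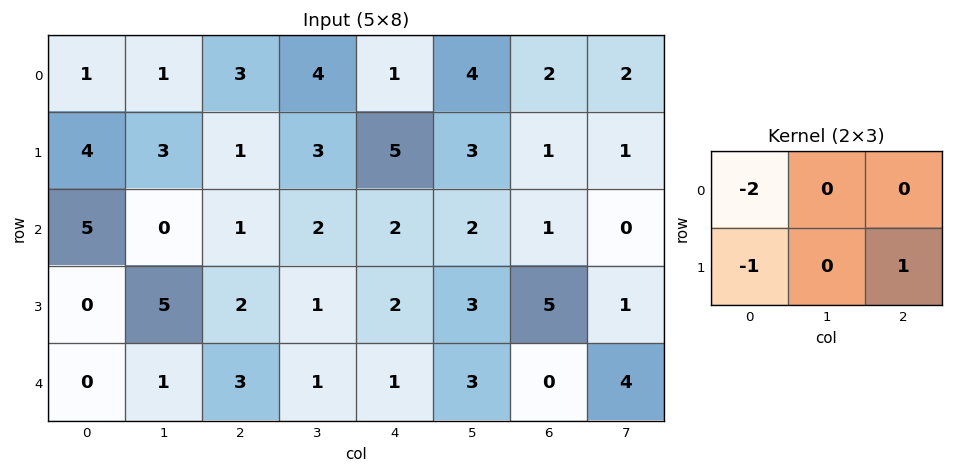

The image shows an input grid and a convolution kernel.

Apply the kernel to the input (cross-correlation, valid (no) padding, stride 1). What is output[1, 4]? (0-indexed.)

The receptive field on the input at this output position is [5 3 1 / 2 2 1]. Elementwise product with the kernel and sum: 5·-2 + 2·-1 + 1·1.

-11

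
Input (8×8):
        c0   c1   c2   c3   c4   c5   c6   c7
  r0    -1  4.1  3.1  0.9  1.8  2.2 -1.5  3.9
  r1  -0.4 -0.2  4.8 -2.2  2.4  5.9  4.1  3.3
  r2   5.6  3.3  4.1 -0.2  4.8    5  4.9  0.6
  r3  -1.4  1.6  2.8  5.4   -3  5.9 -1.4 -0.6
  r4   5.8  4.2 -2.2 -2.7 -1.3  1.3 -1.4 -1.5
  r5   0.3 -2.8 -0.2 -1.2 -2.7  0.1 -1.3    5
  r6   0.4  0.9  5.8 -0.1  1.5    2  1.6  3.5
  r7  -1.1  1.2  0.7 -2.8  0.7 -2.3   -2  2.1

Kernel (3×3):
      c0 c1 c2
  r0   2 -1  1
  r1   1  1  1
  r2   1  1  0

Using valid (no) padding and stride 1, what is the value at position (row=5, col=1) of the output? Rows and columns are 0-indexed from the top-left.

The receptive field on the input at this output position is [-2.8 -0.2 -1.2 / 0.9 5.8 -0.1 / 1.2 0.7 -2.8]. Elementwise product with the kernel and sum: -2.8·2 + -0.2·-1 + -1.2·1 + 0.9·1 + 5.8·1 + -0.1·1 + 1.2·1 + 0.7·1.

1.9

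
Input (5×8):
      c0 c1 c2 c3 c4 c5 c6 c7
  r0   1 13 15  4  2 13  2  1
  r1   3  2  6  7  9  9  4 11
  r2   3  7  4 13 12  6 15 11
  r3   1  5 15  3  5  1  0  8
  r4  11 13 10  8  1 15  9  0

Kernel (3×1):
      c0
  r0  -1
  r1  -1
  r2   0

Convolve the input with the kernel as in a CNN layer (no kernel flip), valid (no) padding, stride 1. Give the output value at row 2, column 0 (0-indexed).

-4

The receptive field on the input at this output position is [3 / 1 / 11]. Elementwise product with the kernel and sum: 3·-1 + 1·-1.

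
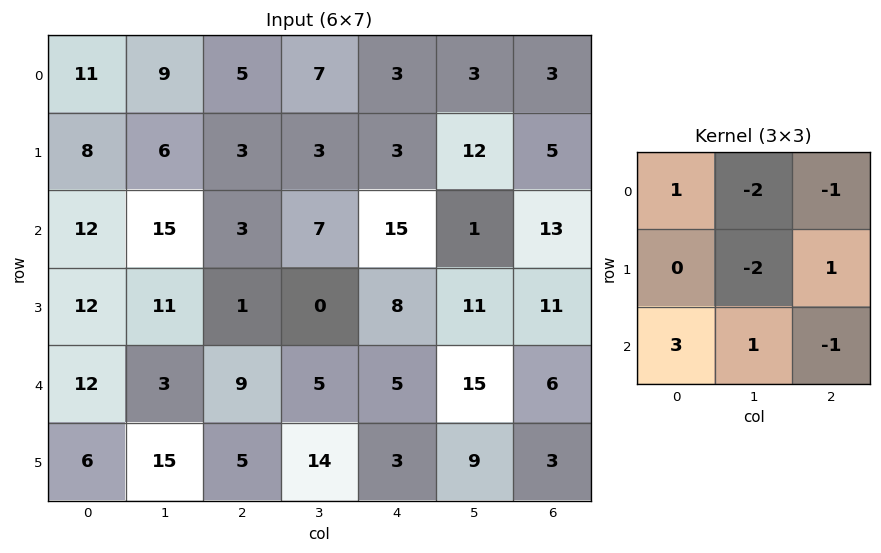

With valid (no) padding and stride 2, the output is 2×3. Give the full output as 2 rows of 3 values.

27 -14 8
-12 9 13

Output[0,0]: The receptive field on the input at this output position is [11 9 5 / 8 6 3 / 12 15 3]. Elementwise product with the kernel and sum: 11·1 + 9·-2 + 5·-1 + 6·-2 + 3·1 + 12·3 + 15·1 + 3·-1.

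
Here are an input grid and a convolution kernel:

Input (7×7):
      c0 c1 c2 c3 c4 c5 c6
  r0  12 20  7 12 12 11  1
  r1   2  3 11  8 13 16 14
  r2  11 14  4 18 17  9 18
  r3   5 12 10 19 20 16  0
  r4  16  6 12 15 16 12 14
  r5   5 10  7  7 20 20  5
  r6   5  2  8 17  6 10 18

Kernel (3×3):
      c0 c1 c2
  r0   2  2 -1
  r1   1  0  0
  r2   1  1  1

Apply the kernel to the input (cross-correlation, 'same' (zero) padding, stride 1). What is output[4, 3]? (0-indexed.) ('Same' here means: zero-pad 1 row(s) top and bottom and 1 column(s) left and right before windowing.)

The receptive field on the zero-padded input at this output position is [10 19 20 / 12 15 16 / 7 7 20]. Elementwise product with the kernel and sum: 10·2 + 19·2 + 20·-1 + 12·1 + 7·1 + 7·1 + 20·1.

84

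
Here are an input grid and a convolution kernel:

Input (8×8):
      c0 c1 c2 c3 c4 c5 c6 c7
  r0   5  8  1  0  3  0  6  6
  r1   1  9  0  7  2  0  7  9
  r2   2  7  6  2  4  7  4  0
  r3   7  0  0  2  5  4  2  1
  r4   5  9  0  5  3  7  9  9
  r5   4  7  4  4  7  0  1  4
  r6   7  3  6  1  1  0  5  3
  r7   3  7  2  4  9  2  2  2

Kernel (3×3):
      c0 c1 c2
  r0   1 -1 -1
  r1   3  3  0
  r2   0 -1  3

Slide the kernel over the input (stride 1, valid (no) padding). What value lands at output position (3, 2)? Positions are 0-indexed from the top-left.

The receptive field on the input at this output position is [0 2 5 / 0 5 3 / 4 4 7]. Elementwise product with the kernel and sum: 0·1 + 2·-1 + 5·-1 + 0·3 + 5·3 + 4·-1 + 7·3.

25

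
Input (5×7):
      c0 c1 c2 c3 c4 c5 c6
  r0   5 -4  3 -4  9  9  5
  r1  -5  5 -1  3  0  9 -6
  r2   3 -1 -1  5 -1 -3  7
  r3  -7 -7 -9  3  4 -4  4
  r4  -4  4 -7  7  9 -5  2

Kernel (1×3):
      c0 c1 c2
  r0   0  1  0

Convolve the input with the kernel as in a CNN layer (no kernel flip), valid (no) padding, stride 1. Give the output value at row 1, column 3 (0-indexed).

The receptive field on the input at this output position is [3 0 9]. Elementwise product with the kernel and sum: 0·1.

0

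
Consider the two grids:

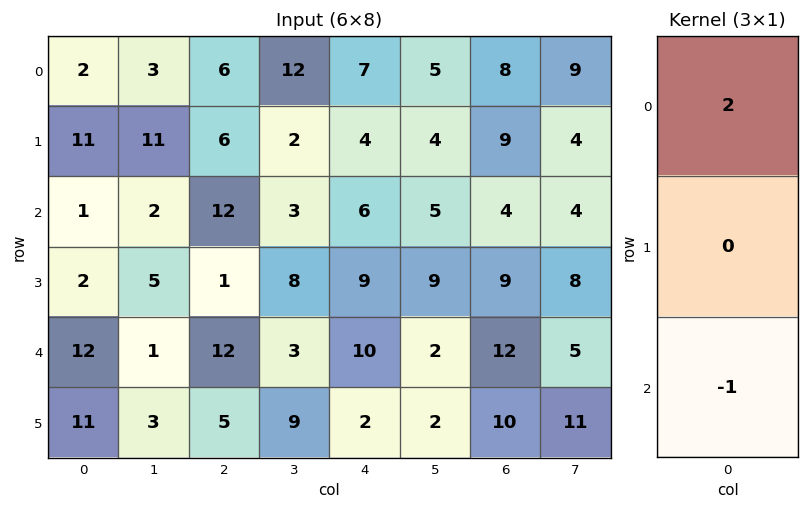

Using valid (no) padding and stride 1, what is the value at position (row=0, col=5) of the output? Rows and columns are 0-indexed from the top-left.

5

The receptive field on the input at this output position is [5 / 4 / 5]. Elementwise product with the kernel and sum: 5·2 + 5·-1.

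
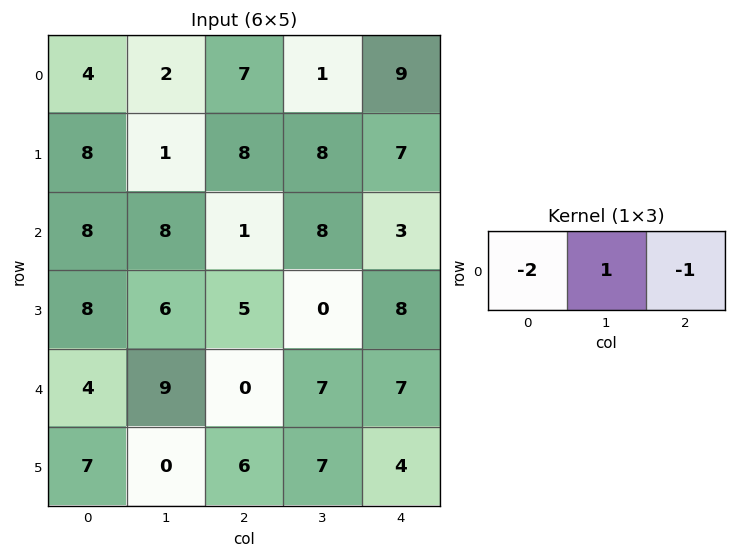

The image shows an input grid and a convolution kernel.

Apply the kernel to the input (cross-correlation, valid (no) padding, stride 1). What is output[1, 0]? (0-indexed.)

-23

The receptive field on the input at this output position is [8 1 8]. Elementwise product with the kernel and sum: 8·-2 + 1·1 + 8·-1.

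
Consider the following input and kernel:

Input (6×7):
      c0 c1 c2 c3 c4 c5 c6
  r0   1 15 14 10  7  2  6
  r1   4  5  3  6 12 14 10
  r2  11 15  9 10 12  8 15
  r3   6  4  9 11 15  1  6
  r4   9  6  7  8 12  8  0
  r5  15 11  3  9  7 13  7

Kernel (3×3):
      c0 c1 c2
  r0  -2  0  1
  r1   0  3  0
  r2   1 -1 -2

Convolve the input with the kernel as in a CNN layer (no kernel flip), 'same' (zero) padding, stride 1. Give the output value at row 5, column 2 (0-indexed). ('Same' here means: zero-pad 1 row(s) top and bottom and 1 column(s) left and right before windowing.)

The receptive field on the zero-padded input at this output position is [6 7 8 / 11 3 9 / 0 0 0]. Elementwise product with the kernel and sum: 6·-2 + 8·1 + 3·3 + 0·1 + 0·-1 + 0·-2.

5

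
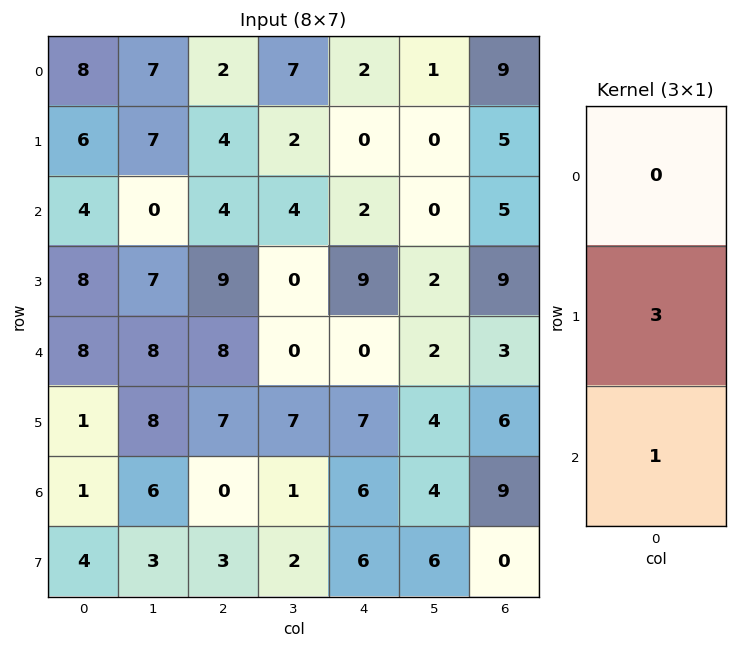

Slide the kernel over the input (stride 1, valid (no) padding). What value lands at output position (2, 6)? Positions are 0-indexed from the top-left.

The receptive field on the input at this output position is [5 / 9 / 3]. Elementwise product with the kernel and sum: 9·3 + 3·1.

30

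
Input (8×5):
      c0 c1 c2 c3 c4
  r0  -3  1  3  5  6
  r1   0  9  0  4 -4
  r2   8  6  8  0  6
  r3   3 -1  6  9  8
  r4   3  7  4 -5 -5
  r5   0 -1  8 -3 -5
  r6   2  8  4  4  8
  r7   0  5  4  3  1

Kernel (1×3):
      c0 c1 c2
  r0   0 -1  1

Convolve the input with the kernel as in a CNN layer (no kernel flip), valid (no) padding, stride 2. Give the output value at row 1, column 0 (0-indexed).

2

The receptive field on the input at this output position is [8 6 8]. Elementwise product with the kernel and sum: 6·-1 + 8·1.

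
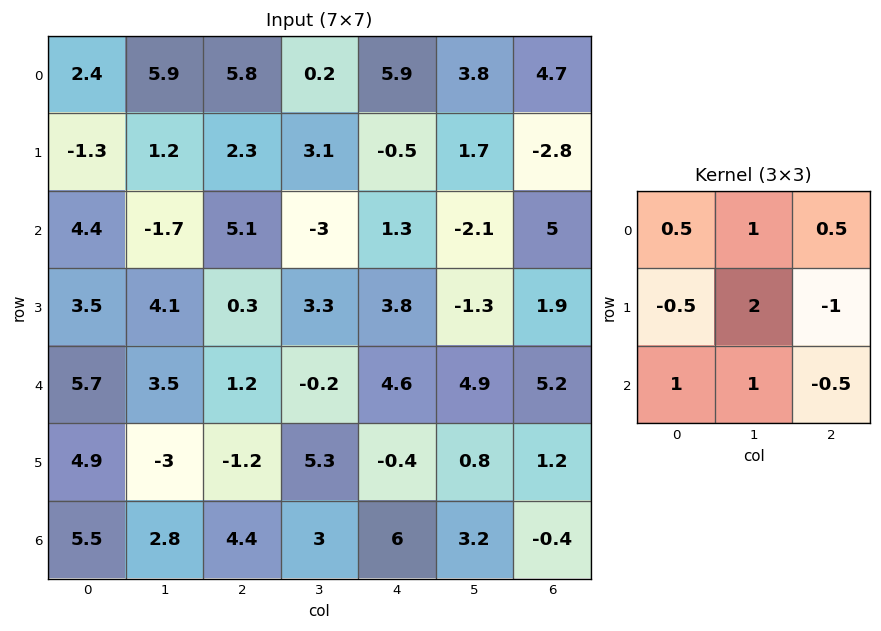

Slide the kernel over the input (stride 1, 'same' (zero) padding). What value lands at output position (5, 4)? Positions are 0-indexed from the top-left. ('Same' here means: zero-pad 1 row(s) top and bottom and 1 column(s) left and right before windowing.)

The receptive field on the zero-padded input at this output position is [-0.2 4.6 4.9 / 5.3 -0.4 0.8 / 3 6 3.2]. Elementwise product with the kernel and sum: -0.2·0.5 + 4.6·1 + 4.9·0.5 + 5.3·-0.5 + -0.4·2 + 0.8·-1 + 3·1 + 6·1 + 3.2·-0.5.

10.1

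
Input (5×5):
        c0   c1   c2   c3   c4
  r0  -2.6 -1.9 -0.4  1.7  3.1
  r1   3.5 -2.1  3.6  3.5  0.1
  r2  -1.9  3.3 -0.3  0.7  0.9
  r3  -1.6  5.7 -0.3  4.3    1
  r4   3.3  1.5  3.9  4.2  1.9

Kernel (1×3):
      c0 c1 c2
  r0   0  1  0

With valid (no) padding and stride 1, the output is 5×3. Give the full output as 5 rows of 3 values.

Output[0,0]: The receptive field on the input at this output position is [-2.6 -1.9 -0.4]. Elementwise product with the kernel and sum: -1.9·1.

-1.9 -0.4 1.7
-2.1 3.6 3.5
3.3 -0.3 0.7
5.7 -0.3 4.3
1.5 3.9 4.2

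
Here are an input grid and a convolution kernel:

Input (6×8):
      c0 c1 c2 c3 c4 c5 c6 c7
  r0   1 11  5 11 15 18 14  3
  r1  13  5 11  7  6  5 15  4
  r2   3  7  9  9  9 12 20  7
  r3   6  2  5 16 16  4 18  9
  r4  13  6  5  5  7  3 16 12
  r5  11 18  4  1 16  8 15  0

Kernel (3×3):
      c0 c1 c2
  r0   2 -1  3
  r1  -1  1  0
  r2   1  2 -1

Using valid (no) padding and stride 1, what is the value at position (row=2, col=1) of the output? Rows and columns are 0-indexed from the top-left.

The receptive field on the input at this output position is [7 9 9 / 2 5 16 / 6 5 5]. Elementwise product with the kernel and sum: 7·2 + 9·-1 + 9·3 + 2·-1 + 5·1 + 6·1 + 5·2 + 5·-1.

46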